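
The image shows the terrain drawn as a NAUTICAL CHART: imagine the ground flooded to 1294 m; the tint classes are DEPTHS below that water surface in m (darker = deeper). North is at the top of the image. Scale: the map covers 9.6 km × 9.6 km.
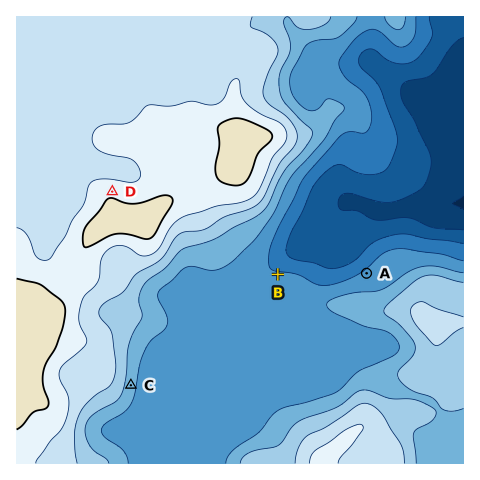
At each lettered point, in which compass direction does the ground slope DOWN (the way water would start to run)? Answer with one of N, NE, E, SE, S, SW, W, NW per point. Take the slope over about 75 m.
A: NW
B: N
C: E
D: N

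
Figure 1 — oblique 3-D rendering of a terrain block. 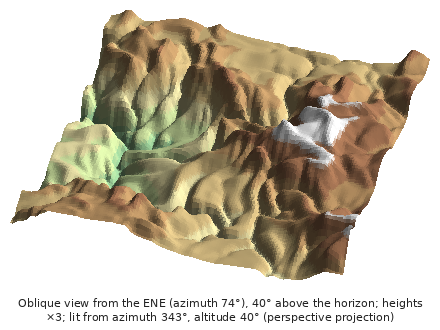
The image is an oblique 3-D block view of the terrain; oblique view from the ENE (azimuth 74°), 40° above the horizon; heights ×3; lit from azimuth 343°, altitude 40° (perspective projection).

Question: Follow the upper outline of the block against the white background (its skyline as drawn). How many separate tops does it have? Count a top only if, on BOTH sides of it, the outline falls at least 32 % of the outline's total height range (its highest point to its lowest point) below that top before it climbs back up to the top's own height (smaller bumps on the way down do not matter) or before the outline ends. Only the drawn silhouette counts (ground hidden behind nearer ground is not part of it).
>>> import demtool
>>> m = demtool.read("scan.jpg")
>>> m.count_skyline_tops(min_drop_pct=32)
0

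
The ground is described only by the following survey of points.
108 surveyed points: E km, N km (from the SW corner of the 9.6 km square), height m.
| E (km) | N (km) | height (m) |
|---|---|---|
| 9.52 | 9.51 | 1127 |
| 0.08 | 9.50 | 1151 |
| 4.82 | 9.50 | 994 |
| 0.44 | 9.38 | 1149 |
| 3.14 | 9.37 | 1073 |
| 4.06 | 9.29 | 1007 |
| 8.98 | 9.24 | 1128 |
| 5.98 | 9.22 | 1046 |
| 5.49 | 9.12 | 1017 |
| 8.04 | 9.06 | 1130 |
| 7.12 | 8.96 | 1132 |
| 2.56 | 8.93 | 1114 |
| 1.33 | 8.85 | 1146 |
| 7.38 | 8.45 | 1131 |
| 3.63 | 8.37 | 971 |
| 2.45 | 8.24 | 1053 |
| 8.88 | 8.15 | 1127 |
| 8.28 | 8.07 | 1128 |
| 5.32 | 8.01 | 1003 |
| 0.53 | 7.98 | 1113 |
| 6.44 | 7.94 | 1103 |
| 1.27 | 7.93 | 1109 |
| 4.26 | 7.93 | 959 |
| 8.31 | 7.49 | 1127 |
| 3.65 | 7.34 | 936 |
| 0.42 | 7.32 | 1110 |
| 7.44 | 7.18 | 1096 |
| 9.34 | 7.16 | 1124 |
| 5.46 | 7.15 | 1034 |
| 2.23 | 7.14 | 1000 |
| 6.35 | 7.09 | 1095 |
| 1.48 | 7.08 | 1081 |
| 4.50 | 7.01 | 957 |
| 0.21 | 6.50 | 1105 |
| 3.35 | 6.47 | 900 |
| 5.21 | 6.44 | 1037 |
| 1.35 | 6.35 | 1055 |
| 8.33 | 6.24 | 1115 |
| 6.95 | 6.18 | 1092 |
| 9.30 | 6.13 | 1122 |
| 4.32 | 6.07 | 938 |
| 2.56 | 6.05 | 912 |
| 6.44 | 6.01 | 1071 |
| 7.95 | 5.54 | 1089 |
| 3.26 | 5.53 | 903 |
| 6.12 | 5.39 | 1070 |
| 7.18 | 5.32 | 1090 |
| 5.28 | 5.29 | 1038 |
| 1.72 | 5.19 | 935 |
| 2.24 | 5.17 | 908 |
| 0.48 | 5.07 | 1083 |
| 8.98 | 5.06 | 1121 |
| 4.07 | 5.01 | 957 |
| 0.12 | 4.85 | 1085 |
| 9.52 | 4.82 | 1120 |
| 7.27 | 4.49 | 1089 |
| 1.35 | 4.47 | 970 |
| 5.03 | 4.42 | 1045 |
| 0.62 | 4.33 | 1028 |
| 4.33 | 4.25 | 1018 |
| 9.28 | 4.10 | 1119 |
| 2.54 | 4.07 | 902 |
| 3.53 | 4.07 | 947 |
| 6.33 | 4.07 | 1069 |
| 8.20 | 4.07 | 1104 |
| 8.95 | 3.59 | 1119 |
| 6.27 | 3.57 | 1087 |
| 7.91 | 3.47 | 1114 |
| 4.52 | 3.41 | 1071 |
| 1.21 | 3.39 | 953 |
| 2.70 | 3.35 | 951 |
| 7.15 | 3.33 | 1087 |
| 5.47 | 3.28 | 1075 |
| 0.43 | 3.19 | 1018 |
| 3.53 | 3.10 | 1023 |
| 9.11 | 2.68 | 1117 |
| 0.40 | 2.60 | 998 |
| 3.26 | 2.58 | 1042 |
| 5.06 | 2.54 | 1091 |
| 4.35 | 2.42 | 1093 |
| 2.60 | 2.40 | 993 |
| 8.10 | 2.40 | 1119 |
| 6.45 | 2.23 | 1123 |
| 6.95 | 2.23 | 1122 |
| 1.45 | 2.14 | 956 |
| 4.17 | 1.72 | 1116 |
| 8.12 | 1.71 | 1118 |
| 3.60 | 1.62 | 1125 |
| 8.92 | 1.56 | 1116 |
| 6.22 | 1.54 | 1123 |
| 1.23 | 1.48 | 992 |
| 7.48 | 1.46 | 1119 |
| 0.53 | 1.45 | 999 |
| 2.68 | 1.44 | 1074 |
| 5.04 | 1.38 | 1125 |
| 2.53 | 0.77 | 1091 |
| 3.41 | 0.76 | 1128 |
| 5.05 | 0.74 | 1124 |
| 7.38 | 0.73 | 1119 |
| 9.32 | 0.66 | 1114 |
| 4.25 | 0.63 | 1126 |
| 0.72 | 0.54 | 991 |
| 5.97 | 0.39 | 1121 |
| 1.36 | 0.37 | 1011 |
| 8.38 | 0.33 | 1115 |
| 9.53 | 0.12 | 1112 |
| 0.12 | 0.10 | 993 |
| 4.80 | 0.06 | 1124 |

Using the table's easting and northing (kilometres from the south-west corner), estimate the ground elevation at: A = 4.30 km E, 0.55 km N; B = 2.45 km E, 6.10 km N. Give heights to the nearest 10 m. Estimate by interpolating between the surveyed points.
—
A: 1130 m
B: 920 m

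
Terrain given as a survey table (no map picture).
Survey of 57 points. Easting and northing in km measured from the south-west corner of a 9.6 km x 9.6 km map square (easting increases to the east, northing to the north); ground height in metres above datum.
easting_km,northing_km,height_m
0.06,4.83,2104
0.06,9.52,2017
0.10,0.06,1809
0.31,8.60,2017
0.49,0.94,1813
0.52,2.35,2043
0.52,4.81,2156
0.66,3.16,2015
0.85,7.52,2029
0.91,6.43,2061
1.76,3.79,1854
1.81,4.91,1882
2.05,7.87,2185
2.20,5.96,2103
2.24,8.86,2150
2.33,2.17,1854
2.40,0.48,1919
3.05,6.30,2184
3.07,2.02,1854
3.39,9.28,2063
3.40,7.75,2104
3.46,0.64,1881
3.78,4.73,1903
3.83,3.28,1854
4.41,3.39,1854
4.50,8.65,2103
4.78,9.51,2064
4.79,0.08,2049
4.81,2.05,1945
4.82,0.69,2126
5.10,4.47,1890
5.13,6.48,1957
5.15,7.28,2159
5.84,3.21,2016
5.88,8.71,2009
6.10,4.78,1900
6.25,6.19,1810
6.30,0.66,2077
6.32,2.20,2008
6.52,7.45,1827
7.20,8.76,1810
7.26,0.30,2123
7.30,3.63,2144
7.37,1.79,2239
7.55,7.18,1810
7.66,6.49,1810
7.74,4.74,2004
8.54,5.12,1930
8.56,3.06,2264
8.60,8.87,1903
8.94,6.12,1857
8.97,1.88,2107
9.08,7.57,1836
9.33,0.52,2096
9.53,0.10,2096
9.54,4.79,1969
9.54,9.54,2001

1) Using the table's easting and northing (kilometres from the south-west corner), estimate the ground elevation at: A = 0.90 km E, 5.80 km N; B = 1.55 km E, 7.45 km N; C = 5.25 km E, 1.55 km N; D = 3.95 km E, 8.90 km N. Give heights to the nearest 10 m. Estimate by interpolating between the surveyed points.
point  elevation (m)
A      2090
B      2170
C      2050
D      2060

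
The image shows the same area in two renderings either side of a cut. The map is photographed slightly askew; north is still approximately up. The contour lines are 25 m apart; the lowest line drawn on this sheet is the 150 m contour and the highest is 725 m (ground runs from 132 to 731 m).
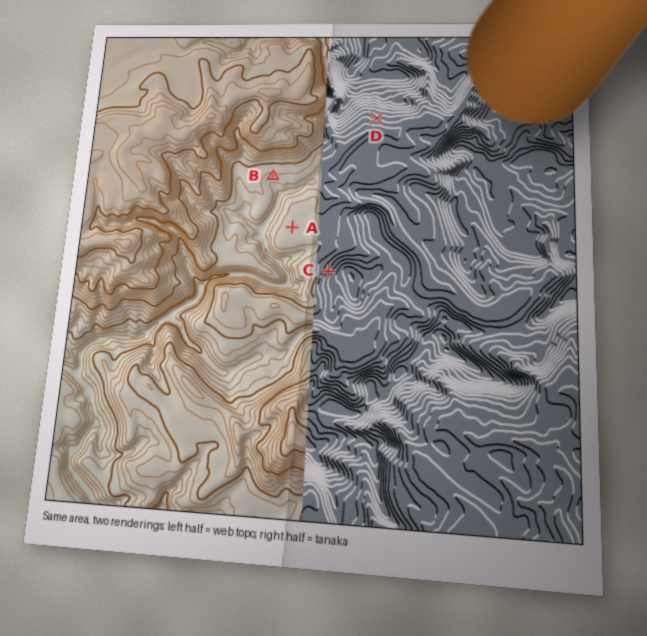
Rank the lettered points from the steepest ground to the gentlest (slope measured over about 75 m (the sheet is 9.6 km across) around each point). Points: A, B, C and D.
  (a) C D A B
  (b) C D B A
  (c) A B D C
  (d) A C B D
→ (b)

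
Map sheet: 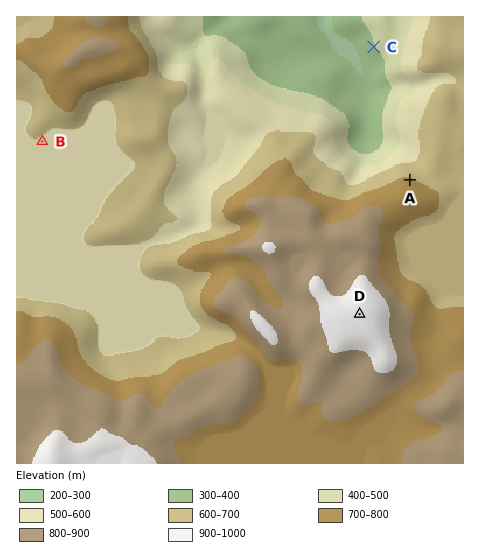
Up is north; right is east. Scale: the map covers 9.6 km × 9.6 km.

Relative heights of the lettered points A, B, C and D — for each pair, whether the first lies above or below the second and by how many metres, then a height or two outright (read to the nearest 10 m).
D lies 590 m above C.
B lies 380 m below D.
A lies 320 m above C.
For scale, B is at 600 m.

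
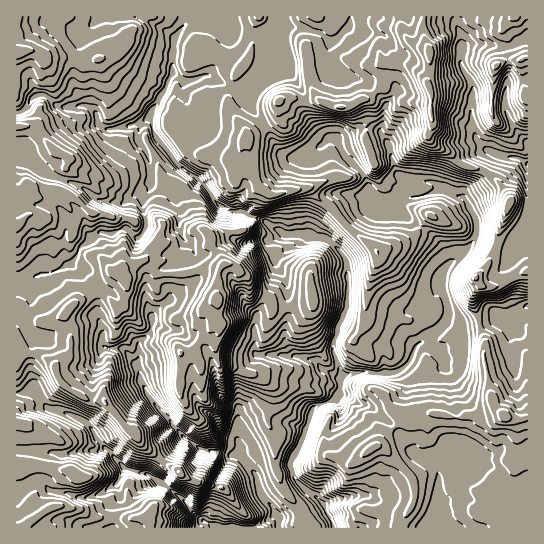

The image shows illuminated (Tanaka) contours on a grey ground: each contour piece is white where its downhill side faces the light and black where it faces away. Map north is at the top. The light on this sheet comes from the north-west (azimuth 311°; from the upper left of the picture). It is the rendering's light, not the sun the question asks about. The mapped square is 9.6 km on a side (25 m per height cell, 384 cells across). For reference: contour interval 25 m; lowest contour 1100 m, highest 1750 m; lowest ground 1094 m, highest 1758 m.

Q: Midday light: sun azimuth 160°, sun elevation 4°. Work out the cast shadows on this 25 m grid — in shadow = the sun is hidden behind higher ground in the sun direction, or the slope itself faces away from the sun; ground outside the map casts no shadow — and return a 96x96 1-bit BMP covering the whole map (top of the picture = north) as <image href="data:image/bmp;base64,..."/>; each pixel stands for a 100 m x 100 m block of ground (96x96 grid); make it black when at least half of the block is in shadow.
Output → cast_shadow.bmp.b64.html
<image width="96" height="96" href="data:image/bmp;base64,Qk2+BAAAAAAAAD4AAAAoAAAAYAAAAGAAAAABAAEAAAAAAIAEAAATCwAAEwsAAAIAAAAAAAAA////AAAAAACAAAAAMAcgDAAAAADgAAAAIAP45gAAAADwAf+AAAhwzgEAAAD8Af/BAB4AzAOAAAD//v/PAD4Dv//ABwD////+AD4Hv/PAAAD////+ADwPD+GAAAB/gP/8ADAOAQAAAQAeAH/4B4AcGAAAAYAMAD/wZ8AYAAAAAAAAH7/g9+AQAAAAAOAB///H/+AeAAA8AMD///8P/8AfBgB4AAD///gf/8AfhwBhgHD//+Af/4APz8ABgDAB/8A/+QAP/+AAAAAAfwA/4AAP//gAAAAB/gA/wAAP//gAAAAH/gc/gAAP//gAAAAH/A//AAAP//gAAAD/+A/+AAAP//gAAAD/8B/8MAAP//AAQD//4D/4AAAP//D//j//gD/wBgAH/+H//j/+Az/wBAAH/8H////8H//gAAAA/4f////4P7/MAAAA///////wP7/cAAAA//////8AP//8AAAA//////8AP/++ABgA//////4CH/88AB/+/////r4DD/+8AB///////j4Pj/+8AB/8PA///jwfz/A/gAgAOAP//z8fj+C/wAAAPAP//zsfj8D/wAAAHgH//5cfD8B/4AAAHwD//+YMAwB/gAAAHwAH/+QAAAB/gAAADwAD/8QfAAB/AQQAD4AA/4Y/gAD/wMAAD4AA/AM/wAD/4AAAD4AA8AE/4CB/8AAYB4AA4AC/+AAf+AA4B4AA0AD//AAH/AG8B4AAwAD//gAD/AH8B4AA8EA/8AAB/AH+B8AA+PAf+AAA/AH+B8AB/nwP+GAf/Bn+B8AB/x8H8PAH/nv/B+AA/w8B2P8B//v/z8AA/48AH/+H//P//4AA/48AD/+D//v/+AAA/8cAD//D////4D4A/8YAB//v9+P/4H/A/8AAB//vz4H/wf/g/8AAA//n//P/g//w/8AAAAn3////A//g/+CAAD////n+B//g/+D+A/////B4B//f//B8B////+AAD/////AAD////8AAP/////gAH////9AAf/////yAf////xH4B/B//////5///AP/gOB/////8x///AP/4AB/+f//gB//+AP//4B/gP/+Af//8AH//wACA//8A///4AH//wAAH/7wD///4AH//gAAH/zgf///x4H//AAAH/jB////x4D/+AHAf/CD////h4AB+AHgH+AH////B8AA8YHwD8AH///+B/AAAYB4B4DH///8A/wAAIB4BwD/8x/4AfwAAAB4BgD/+gHwAPgAAAB4BgD3/AD4APgAAAI8B4D/+AB4APcAHgIcB4B/AAA4AO/C/4P4A4w+AAA9A+///+H4A48QAAAd58///+HwB48AAAAf/w/9//AABw8AAAAP/g/9/8AIdg4AAAAMGI/9/4A4IggAAAAEAM/9/wA4AAAAAAACAO/9/uLwB+AADgAGAO/8/+PwD/+OD8AGAP/8//NgD///D+AGAP/8//YeD///D/AHAP////4/D+//DwADgP+fz/x/h45+B/gDgP8/B/H/B8B8B/+B4DA8A//+A8A4A/8A8BA4AX/4A/A="/>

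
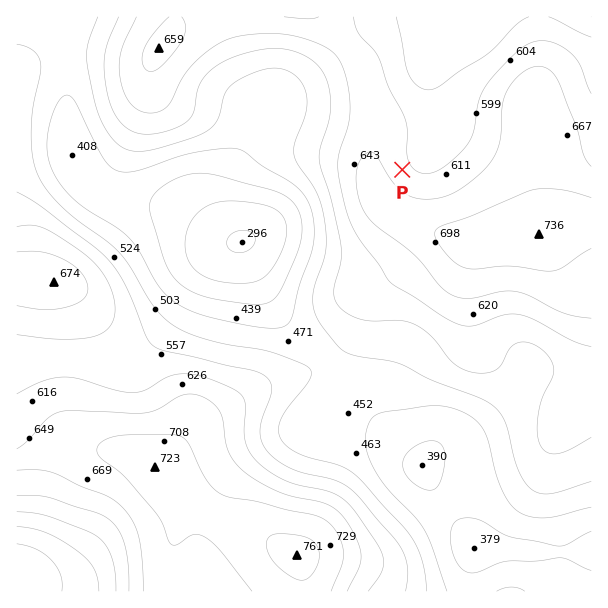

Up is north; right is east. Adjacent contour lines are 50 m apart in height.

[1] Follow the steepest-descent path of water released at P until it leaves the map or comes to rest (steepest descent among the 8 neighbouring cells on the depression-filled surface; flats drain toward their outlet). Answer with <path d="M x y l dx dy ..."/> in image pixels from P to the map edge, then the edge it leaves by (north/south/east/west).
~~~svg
<path d="M402 170l32-30 0-5 1-1 0-90 3-6 3-3 3-8 9-9 3 0 2-1"/>
exit: north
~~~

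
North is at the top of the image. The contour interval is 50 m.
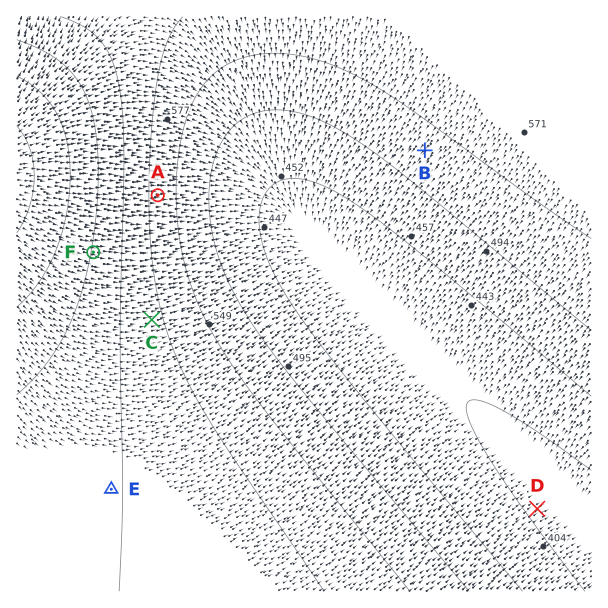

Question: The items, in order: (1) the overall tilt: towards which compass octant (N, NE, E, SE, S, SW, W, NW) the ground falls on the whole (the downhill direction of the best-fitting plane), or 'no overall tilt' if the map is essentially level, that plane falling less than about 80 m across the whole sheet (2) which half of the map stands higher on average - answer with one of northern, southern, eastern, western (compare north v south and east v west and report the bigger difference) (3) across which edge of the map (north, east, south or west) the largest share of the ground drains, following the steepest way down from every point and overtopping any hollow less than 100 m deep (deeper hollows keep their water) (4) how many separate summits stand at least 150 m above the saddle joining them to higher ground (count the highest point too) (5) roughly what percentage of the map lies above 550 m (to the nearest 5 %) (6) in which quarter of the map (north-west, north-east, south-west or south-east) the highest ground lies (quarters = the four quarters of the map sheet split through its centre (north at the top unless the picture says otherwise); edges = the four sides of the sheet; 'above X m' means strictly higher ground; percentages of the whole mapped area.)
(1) The general tilt is down to the east (the land rises towards the west).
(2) The western half stands higher on average than the eastern half.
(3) The largest share of the runoff leaves by the eastern edge.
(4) There is 1 summit with 150 m or more of prominence.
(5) Ground above 550 m makes up about 50 % of the sheet.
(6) Look to the north-west quarter for the highest ground.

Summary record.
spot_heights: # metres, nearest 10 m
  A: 580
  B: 530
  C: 610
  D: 390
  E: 650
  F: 700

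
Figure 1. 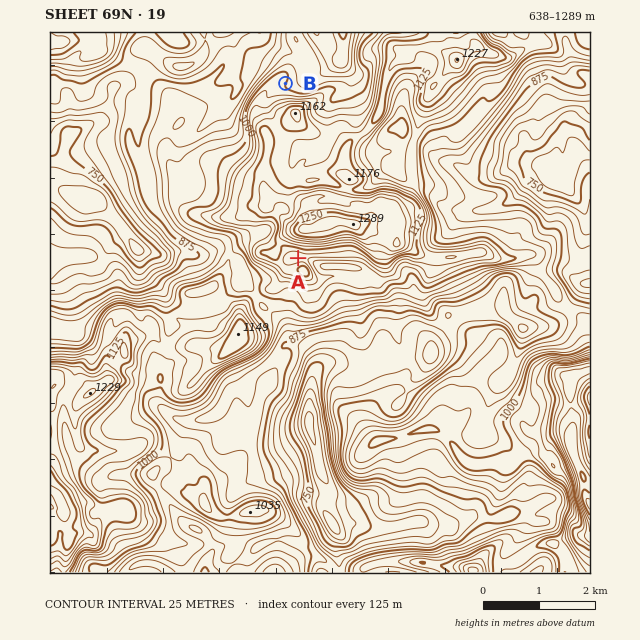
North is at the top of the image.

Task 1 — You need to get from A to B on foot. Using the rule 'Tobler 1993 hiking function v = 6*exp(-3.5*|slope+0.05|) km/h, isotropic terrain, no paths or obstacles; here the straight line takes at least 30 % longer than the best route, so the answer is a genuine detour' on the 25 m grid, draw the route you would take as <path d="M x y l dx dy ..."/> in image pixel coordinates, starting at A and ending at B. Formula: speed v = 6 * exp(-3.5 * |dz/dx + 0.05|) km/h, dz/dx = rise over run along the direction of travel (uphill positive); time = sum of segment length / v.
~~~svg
<path d="M298 258l-18-18-2-3 0-4 2-3 0-9-2-2 0-23-5-11 0-30 1-3 0-29-1-3 0-13 7-14 0-1 3-6 2-3"/>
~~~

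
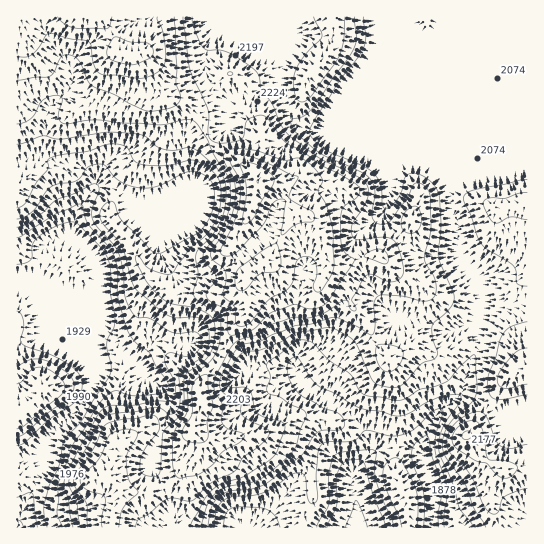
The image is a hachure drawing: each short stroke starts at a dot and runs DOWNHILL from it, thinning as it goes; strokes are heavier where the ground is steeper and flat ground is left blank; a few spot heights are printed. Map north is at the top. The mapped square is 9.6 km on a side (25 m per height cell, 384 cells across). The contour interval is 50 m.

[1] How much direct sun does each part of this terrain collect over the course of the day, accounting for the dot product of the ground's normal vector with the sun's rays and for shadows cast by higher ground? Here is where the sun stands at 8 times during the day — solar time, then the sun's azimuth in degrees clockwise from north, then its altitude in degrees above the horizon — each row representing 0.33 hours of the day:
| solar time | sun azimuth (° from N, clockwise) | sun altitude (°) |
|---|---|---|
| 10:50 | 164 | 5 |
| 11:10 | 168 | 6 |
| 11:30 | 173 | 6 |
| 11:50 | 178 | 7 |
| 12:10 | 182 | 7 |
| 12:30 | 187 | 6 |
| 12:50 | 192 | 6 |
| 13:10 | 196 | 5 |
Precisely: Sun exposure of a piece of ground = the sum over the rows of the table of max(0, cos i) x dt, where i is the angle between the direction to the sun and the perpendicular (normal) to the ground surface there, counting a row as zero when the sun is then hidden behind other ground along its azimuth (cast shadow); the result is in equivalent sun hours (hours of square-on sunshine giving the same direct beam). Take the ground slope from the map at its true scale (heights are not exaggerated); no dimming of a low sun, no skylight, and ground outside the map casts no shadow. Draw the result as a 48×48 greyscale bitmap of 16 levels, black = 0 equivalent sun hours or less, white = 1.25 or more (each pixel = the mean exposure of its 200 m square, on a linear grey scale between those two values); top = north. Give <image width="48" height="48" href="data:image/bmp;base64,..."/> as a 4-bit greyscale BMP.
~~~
<image width="48" height="48" href="data:image/bmp;base64,Qk32BAAAAAAAAHYAAAAoAAAAMAAAADAAAAABAAQAAAAAAIAEAAATCwAAEwsAABAAAAAAAAAAAAAAABEREQAiIiIAMzMzAERERABVVVUAZmZmAHd3dwCIiIgAmZmZAKqqqgC7u7sAzMzMAN3d3QDu7u4A////AFRVVUREREQzVkRERERFZkM0VlRERGd1RGRDRDMkZmVEd2ZmZVRFiFRGh1QyJHhlRHQiRnU0eHd4ibu7l1REVENGh0MyJGZEVnUiaqdkMiN4ee//63VDMjNWdSEjRmVHh0QgEzRUIAFVaL/9zadDNERWUxAld3ZohyMxAAAiMSNFVmeIist1RXdkIAE4mYZURUMyEAAjRDM0VmRXd5umRZuUEBJJqoUgAIUyEAAkVkM2dneIhlV3aLynQzVUeoUQAMpSAAASNWMlhjI0VmVWmqhod3hhFFMQALykEAAAATMAIyAAABRWd2Rnd4hxAAASI1nZQQAAAAAAFVMQAAAjIRR3eIiDAAAjMzWbgwAAAAAANTIhAAAAAUeZmYiXEABGVBNXdBAAAAABMgAAAAAANneKqpiYUAFaqQIiEQAAAAACETAAEiADd2VXmYeIUQFHqwAAAAAAAAAxAFYAEiI1VWVWd3ZmUxERNgAAABEAAAEgABl0VFVVVVVmVVZVVUIQAQAAAREQABEAAAW7qpl1VVVUIjVDNFMhABAAASIRAzIhAATP67uoZWZkEBNCEjMiACAAESIRVlVlIBOv27zuuImEIiIzMiMhECEBIiIjZmiGU1RHmqve7KpzMzRWZUMiEhISIiIlZomZrdlUeZmay3UzRWZ3ZUMzMyMzMzI1Z5h3iIiFV4h3iWRFd3ZVQzM0RDMzMzMzV3UiIQFWVXdUR3ZWmXZTESMzRDM0ZUMzVjESMjM0Z3VDNXZomFQhETNDNIZVQzNFZBASN6gxRlREREaJdDIREjVVVGQyIjR4UgAAJGhjESRmVBE0MjQyI0Z2ZWQyI0i6QAEAAAJmMTVmZCAAAUVUQ1Z2Zal1RIzGECMhAAA3YzVVUzEAAWdURFVlVd25iJpyAjMyAAAWhTRVMjQQAVVDRFVURKuqqFMiMzMzIAADZTMyIkdQAAEjNWVERHeImVECMzMzIQASZ1MQAmhzAAEzRUMiM0Z4moITVmUzIREzaHVCJFVDAAARMQAAACV5mYZXd3h0IjRlM0NVMhAAAAABMxAAABJFVWhmZneZd4mUAAARAAAAEQACMzEAAENEVohkRXiaqpYgAAAAAAABIhATMzMiEZh4iYiGVWiImEAAAAAAAAACMiEjMzMzM4h4mImqmHZmZSAAAAAAAAASMzMzMzMzM2dmiZmru5h2VDAAAAAAAAASMzMzMzMzM2VUVoiIiZmIVDIAAAAAAAEiMzMzMzMzM1VTI0VVZmeHUzIQAAATEAEiMzMzMzMzM1Z3Q0VmVVQzMzMgAAFGYxIjMzMzMzMzM1Z3ZFiHd2QyIjRCAAI2d0IjMzMzMzMzM3dlVWeJqYdTESMyESEkeZQzMzMzMzMzM3dkVlV5h4ZCIhAAASEBR5lDMzMzMzMzM2ZlZ1RENEMzIgAAEiIQAmhzMzMzMzMzM1VWiXUyEAIzIQABMyMhEkVUMzMzMzMzM1RYmqhSAAIyESEjMzMzREMjMzNDMzMzM0RXZmZTMiIyIzMzMzM0VUMzMzNTMzMzMw=="/>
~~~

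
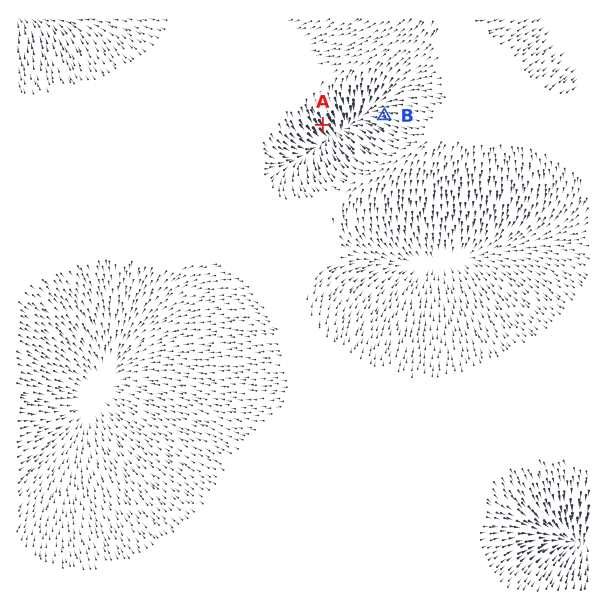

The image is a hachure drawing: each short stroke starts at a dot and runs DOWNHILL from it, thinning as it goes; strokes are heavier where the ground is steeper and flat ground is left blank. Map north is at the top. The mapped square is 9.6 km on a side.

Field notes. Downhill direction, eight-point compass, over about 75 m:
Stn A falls SE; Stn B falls W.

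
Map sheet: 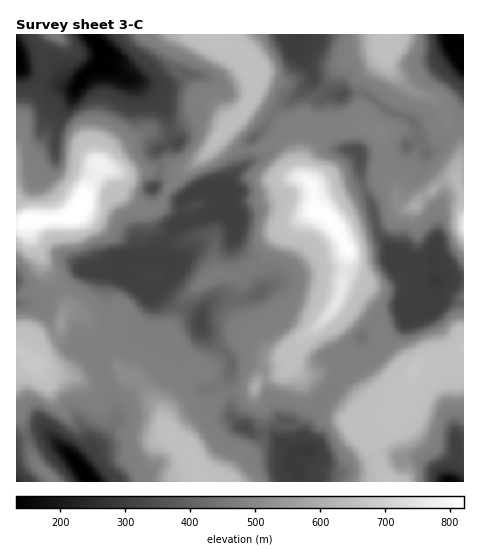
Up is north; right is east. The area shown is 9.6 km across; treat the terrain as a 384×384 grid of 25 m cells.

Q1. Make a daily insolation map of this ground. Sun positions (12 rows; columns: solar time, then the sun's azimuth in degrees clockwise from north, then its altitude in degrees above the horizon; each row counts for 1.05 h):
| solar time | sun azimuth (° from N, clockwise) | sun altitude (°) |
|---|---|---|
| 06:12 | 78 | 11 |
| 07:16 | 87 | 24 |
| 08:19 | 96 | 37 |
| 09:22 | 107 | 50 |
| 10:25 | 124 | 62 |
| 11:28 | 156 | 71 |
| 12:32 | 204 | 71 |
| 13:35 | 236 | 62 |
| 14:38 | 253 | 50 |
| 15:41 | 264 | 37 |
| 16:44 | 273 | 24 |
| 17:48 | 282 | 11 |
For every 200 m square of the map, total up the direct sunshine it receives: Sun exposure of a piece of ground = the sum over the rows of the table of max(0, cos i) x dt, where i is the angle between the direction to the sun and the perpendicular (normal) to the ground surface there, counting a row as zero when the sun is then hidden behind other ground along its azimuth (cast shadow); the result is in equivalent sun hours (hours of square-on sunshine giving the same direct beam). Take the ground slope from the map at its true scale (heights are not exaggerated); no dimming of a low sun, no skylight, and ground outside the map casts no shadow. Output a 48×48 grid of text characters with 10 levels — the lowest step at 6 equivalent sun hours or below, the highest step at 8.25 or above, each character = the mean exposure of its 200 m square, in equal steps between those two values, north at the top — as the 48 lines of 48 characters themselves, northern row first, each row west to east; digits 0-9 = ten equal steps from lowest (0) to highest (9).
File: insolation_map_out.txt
687674336678688777888888525478888667778888654567
678877714656767887688888862347777477768887665357
768889855666787788866888884235665577778886766437
658898766678778888888668888343465788878876764734
038888775567878888777877888564665888887787772351
578887742223566886666776888677765888888888777205
678864326764457775788765786788657876788888888851
237884023468887776888523776775356543777888999885
756784024323555576887467867766876767888778888888
865651344664455568885688668678888888888877888888
865432022037778778774686676688888888888888888888
773232588734788766453876745887678887688888888886
685022753363676421437768778832336756668886788865
677003757533163356676787767226630023558887877747
677523678876457778876666242373222525448888887567
567623468878656678656776674777775554448888875687
444235377788642076677777666888787563567888755788
500253686787660366656777566787677563455787477767
200114886766877866777777777676588635244687777756
366678886667888778877777655577788843233578877653
898766667678778887655457554788878884323478874544
787777865787888876677656566888888786323466652444
778755567667888877887645477678888787322457655545
588578667788888889876744688877788778543455776656
778666888877888888756766788888778888742456776655
788875477778888887557888898888767778861057777775
688987103457888876478899888888757777884236777776
688888864520588865788889987777647777886756777763
888887788786157768988888876677557687877767777667
578878888888722567888777777877466688767657777414
003778888888875566777778888776476888677747762020
762488888888888887577778888762478886787732000225
888478888888888888556788887614898767867872100158
888557788888888888746788887358886787778872036788
888734788888888888876788887688867878888614788888
888875578888888888888877778788866788886158888888
899887768888888888888887756688877888742588888888
878888888888887788889877656778888887336888888888
666778888888887668888878777888888874578888888777
888788888888887556888888888899988755788888887788
865688888888876665788888888888888636888888886788
856657888987766874478868788888888668888888886776
866777888887766887337864588887776768888888877766
765666888878767888734776337678887677888888878766
663536578877878888872578876677787677788888888767
774322658868888778885126886776777678688768786687
777110455877888668888642585676777778678844566777
876822055687787688888886256477778777678875556544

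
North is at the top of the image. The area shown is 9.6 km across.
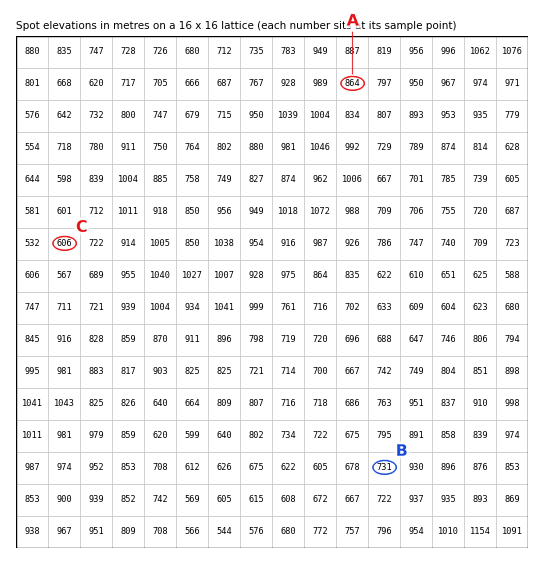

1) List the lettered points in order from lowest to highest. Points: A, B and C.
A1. C B A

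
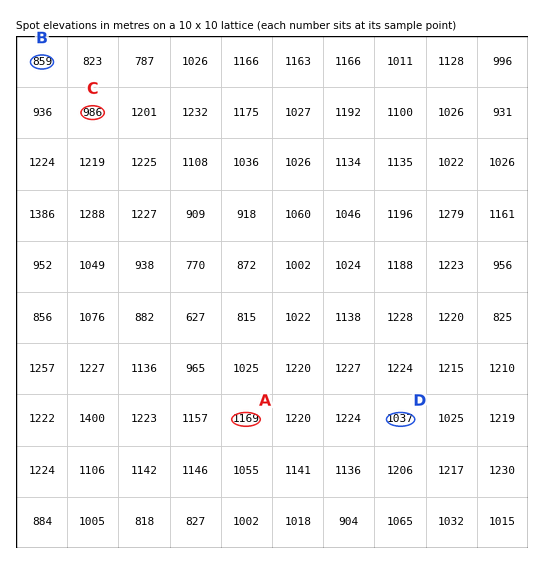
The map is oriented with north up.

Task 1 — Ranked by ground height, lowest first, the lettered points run B C D A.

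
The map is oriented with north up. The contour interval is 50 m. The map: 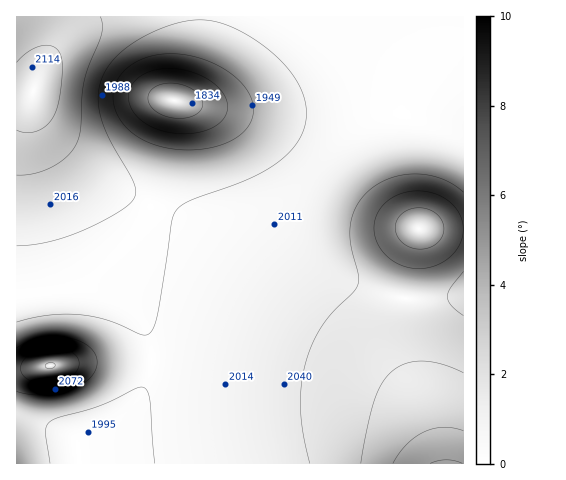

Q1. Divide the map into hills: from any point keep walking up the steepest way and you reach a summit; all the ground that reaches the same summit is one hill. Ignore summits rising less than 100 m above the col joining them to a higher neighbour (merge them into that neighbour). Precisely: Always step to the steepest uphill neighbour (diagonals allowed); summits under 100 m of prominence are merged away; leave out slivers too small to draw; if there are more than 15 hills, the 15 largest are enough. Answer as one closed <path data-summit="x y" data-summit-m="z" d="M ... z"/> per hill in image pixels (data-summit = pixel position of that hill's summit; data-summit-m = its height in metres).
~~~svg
<path data-summit="446 463" data-summit-m="2206" d="M463 16l-259 1-1 15-8 34-11 28-9 8-14 77-7 22-10 19-22 28-25 24-15 11-17 7 29 1 28 12 18 17 7 12 4 15-1 27-8 18-9 13-15 13-40 26 2 20 384-1 0-168-25 5-46-3-40-13-30-16-78-58-8-9-9-16-8-35-8-23-16-19-12-5 47 6 40 0 56-9 26 0 45 13 65 25z"/><path data-summit="33 91" data-summit-m="2123" d="M203 16l-187 1 1 279 47-6 18-7 26-21 32-35 14-26 4-14 12-53 5-32 9-8 7-18 9-33z"/><path data-summit="419 229" data-summit-m="2173" d="M353 100l-26 0-56 9-40 0-43-5 8 4 16 19 8 23 8 35 9 16 8 9 78 58 30 16 40 13 46 3 24-5 1-156-43-18-47-16z"/><path data-summit="50 365" data-summit-m="2152" d="M87 290l-25 0-46 7 1 167 61 0 0-20 47-31 12-14 11-18 3-13 0-21-4-15-7-12-24-20z"/>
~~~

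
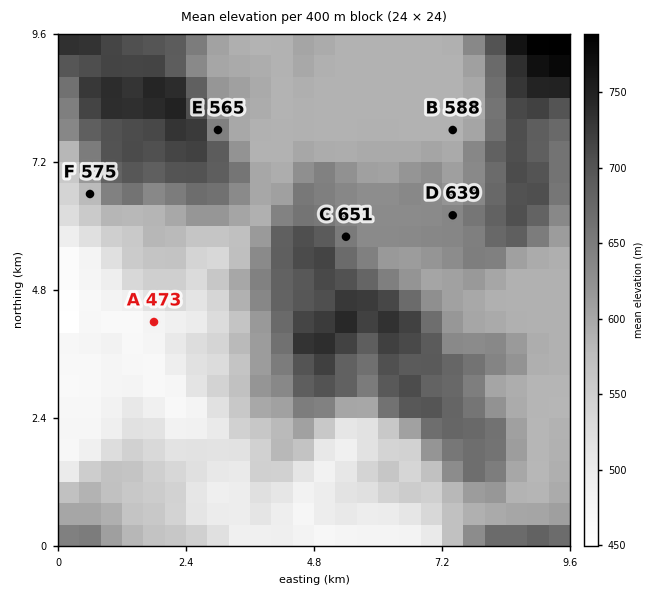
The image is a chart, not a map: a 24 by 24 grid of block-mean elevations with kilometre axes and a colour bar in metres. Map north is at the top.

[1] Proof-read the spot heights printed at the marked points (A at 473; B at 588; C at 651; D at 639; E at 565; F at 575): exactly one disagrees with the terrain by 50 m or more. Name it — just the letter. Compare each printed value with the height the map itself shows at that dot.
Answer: E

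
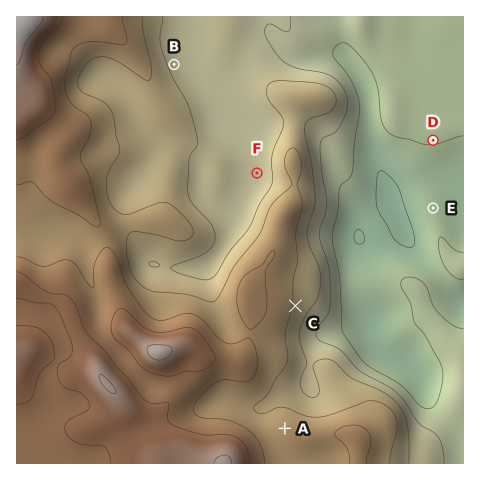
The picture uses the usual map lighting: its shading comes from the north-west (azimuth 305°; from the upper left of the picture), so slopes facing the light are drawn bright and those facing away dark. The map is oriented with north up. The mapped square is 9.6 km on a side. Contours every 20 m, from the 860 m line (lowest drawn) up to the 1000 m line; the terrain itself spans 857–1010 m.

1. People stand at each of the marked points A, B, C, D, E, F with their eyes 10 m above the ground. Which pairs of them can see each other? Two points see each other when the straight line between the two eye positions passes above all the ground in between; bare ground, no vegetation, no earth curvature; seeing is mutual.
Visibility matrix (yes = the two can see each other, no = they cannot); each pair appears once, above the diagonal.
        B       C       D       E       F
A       no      yes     yes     yes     no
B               no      no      no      yes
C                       yes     yes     no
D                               yes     no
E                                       no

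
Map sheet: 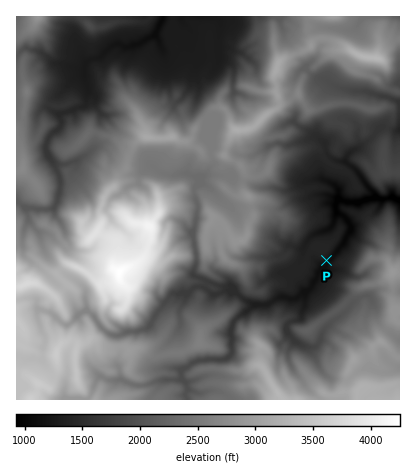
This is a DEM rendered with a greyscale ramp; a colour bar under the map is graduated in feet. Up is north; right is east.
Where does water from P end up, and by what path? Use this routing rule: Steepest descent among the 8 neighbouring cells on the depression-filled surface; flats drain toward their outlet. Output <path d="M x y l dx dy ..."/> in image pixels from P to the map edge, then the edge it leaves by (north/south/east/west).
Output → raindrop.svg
<path d="M326 260l2 2 10-10 2-4 4-4 4-10 2-2 0-8-8-10-6-2 0-8 4-4 4 2 14 0 6-4 24 0 2 0 2 0 8 0"/>
exit: east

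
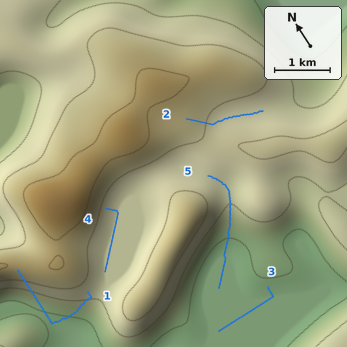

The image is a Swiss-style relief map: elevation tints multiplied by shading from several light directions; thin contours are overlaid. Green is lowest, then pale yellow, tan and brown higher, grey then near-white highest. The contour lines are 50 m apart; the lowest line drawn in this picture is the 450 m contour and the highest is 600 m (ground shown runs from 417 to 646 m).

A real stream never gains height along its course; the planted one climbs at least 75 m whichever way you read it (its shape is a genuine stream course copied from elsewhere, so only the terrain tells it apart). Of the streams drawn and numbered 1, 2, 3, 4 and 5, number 1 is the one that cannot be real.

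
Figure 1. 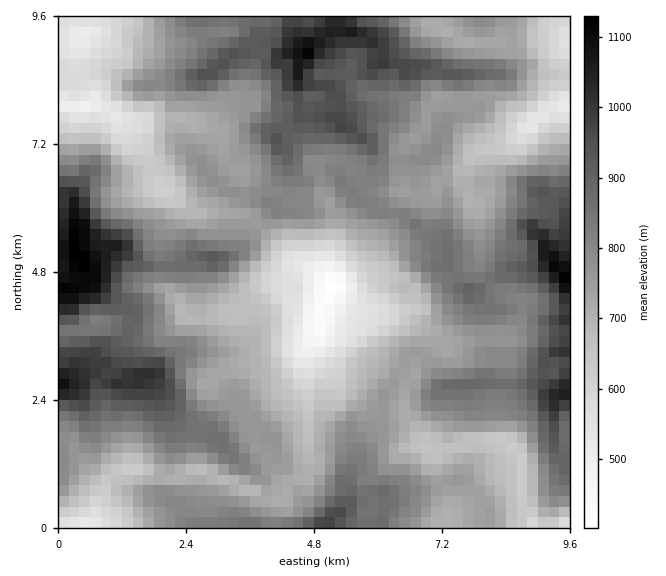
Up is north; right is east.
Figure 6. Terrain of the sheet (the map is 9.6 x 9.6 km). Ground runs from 390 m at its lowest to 1140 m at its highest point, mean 780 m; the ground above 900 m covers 16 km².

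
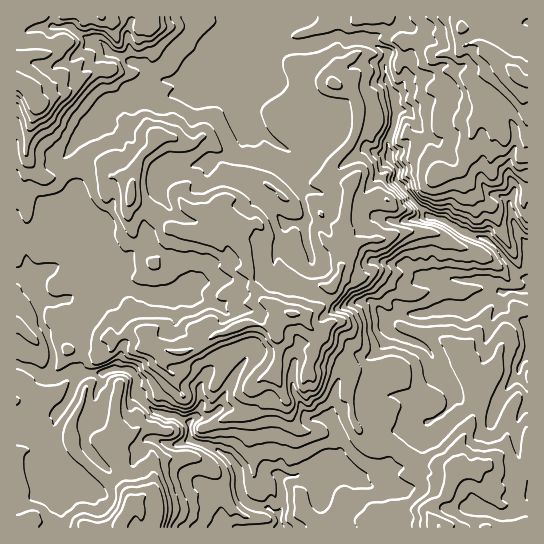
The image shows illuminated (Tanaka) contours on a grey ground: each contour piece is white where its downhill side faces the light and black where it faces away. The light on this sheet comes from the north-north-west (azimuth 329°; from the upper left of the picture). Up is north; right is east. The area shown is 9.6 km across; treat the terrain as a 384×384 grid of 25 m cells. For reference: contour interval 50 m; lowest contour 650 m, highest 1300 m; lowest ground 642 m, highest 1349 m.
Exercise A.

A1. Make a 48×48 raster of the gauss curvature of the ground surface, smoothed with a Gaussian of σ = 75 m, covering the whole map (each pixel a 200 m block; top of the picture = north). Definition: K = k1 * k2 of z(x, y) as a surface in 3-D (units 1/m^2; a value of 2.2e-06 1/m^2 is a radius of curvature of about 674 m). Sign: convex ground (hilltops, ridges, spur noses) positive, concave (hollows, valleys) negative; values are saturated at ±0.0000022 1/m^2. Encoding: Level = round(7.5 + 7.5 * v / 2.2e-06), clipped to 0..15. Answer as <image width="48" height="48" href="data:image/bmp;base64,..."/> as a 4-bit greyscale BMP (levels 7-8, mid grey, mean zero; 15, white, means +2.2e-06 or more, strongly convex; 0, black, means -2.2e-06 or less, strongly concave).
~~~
<image width="48" height="48" href="data:image/bmp;base64,Qk32BAAAAAAAAHYAAAAoAAAAMAAAADAAAAABAAQAAAAAAIAEAAATCwAAEwsAABAAAAAAAAAAAAAAABEREQAiIiIAMzMzAERERABVVVUAZmZmAHd3dwCIiIgAmZmZAKqqqgC7u7sAzMzMAN3d3QDu7u4A////AHl1KfQKh3W5h4l4eVdnd3eIh3ePpUe1eYl4hmqmaIpmd3d2h5mXiIeId2almYd3d2d4h3i5qIpnd3dpZ2d4iHd4eHaCeIh3iIiIh3iFp6t4h3aX2WiXd3d4iIiGqJh4d4iId3dmaGaImHlniJWHh3iId4d4d3d3d3iHh3eGeGV4h4l3Zqd3eHd3iHd3iHiXh3eHeHh3d4hGmZeGd3iHeId4d4dniXiXd4eHeIeHd3eWhIl4eId3h3eId3iIh3iHeHiHiHeJh3W1hnd3d4eIhniHd4iIh3mWeXd3h4iIeFb1H1eHeIZHlniHh4iId4iXeId4h3d1eoyAxEiIiIV7iniIiHiHd2eHdoeId3d2RgdvhGxWdn83dnd3iHeIeHd3qod6h5d3j3lvorR5mWcIZYeId4d4eHd3loeJdOZvqHdziLd5pZiOtniIiHd4eHeHRneXSyGUKXeYd3dnh7eMloh3eIiJeHeJiniViGyql2hmeHd3h1iFaXd3iZh3eId3h3iXp0hzWoiKh4h4qQdoWGd2eId4iId3eIh2iHenZ3eHdmd52LeHaZdmd3h3iIh5pXiIeHeWaqiXh3S3NIeWlpd4t5Z4h3d5p4d4h3h4d4hmiJiYR2eHeel3pYiHeIaHOId4h4h4d4eHl1mHiJinYnhYh4h4h4iIiXeHiHiHd4iIiGh3d4h4U46paIiHeIhoeHh4d3iId3d4h3l3WHd2eoSVdmd3eIh5V3h4eIh3d3h4iIl3WopolmebVniHh3iGeXiIeHd4h6h4iHeIh2eJuId5aqeHh3h4VYeId3h3h4Z3iIeHd3eIhneGaaeIeHy1hod4d3d3dpZ3h4d4d3d3h3dHyHeHdXk2und3d3h3eIeYd4d3iXiHl3d4qzZ6iUrZdId3eIiYWIWYd4iHmYh4Z4iGg3OlR4ozqoiIiHeHl1eXiId3hnd3p3d3eJL0mHiJTYiId3d3xlh4d4mHd4pmiHd334BpWIeIend3eHeWuZh4iImGeIiHeHdXqgj6Z4dnlneYeIeFh5d4iIV3iYd3lnyDH4jad3eapIZnZ3eHdph3eIh3d3eId3nHcYeJeHeXdnmJh3aXdXiHeIaHd3d4d3Vn9Zd4d3dnXneXd3d3h1eIh3d4h3iHd3dyukd4d4eIWIKHeIh4iJx4WYeId3d3eId5hMZ3iId5aIV2eIiId4p4iXeId3iHiId5kOd4eHd4h5aWiId4d3h3h3eHd3iHiIeIs2WId3d3d8/3h3iHd2l3iHeId3d3eIeIiZd3eHiHhlWGiIiGeHd4iId3d4h3Z3V5jYiHeXeIiFl3d2h2h3h3h4eHeIiHfZd1hFeIiIeHiIeIl3O6N3h3h3eHiHd3eXiJaod3dpZ3l3d3V3aqqHd4iId4d3iHd3d2mXeIlZd3h3eIdnewh2eId3eHh3d4eGq4uleKK2eIh4h2/JydV2aHiIh3d3d4lmiEOLV5h3d4h3dqUCpYfPlWd3d4eIiHd3iXZYh4ind4eIiIaKepSJmHd3d3iHd4h3mIh4h3Z4d3dw=="/>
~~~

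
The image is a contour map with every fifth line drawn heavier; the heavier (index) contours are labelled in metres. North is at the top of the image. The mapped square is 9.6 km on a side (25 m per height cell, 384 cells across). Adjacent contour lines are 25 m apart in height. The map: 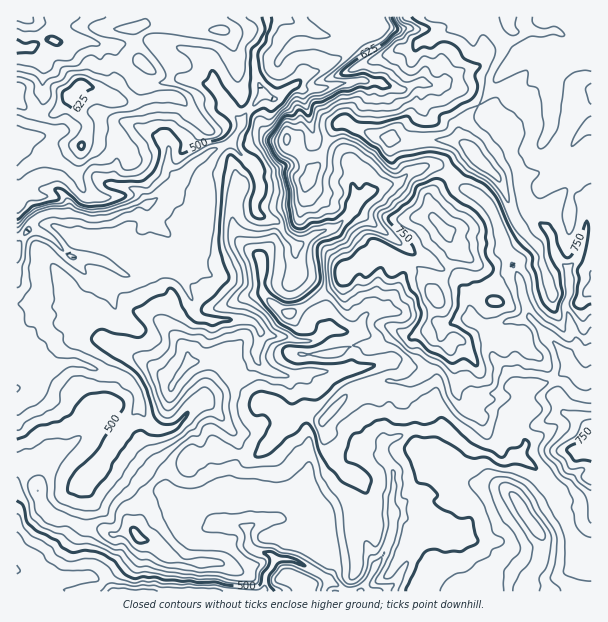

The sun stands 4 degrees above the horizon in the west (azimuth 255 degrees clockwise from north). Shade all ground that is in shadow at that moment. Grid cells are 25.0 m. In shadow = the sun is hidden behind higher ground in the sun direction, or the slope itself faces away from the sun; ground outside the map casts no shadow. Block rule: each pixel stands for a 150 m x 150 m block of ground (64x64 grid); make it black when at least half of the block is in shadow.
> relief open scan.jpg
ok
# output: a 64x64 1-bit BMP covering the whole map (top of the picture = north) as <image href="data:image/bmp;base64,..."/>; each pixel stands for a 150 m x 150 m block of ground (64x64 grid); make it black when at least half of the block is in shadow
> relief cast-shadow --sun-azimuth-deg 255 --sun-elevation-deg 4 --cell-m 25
<image width="64" height="64" href="data:image/bmp;base64,Qk0+AgAAAAAAAD4AAAAoAAAAQAAAAEAAAAABAAEAAAAAAAACAAATCwAAEwsAAAIAAAAAAAAA////AAAAAAAAYAAQcAAAMAAAADDzAAA+AAAAe8OgAD8AAAH/A4AAHwAAefgDwAAfAAD84ALAAB8AA/7AAMAAPwAH/4AA4AA/DwP4AADgAH8fgcAAAOAA/h+AAAAA4AD+H4AAAADgAfwfgAAAAOAD+A/AAAAA4AfgBgAAAAHADgAAAAAAAYBgAAAgAYABgcAAACIDgByFBAAAMgMBOAAOAAAYYgAYAA8AAAxwAgwAP4AAHHgGAAAPDwAcPA4AAAePANg8HgAADwcBwBh4AAAPGAAAAPAAAB8cAAAAYAAAXzwAABxzgAA+fAAAPnAAAH50AAA+cGAD/+UAMHwBgADzzQAgMAPEAOGMACAwDwYB84wAAHAPhAH7jAOAYB+FAf+eAzAAHwUCDxwHwAAfAAgfHg8AAB+AOD8+HAAAD4BwfzowAAAHgeD/c8AAAPyBgP7z74IA+IgB/+N8AgDwXAP9wwwMAHB+A/3AHP8AcH8D+4AB+8BwfwHjwAHD4HB/AAfAAYfw4D8wD8ABp/jAPiAfgAHv7AGcAB+QAP/DA8AgP5gA/8fDwDw+CAD/D9OHnjAMQYAP+YfsAAxhnB/5B+AADPG+f/EL4AAM8f//cAKAAAz5/P5gAAAAGPLB/GAADAAQAIP4YAAMAAAAA/BwAAIAAAADAPAAAAAAAAAB+AAAAgA4AAH4AAAGAA=="/>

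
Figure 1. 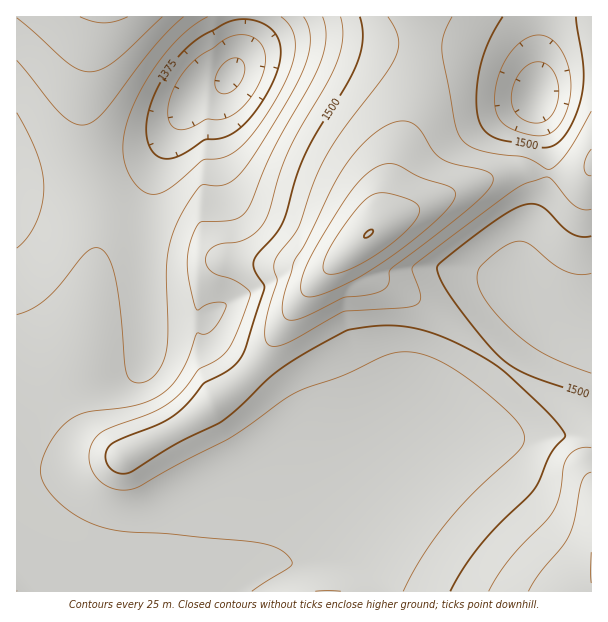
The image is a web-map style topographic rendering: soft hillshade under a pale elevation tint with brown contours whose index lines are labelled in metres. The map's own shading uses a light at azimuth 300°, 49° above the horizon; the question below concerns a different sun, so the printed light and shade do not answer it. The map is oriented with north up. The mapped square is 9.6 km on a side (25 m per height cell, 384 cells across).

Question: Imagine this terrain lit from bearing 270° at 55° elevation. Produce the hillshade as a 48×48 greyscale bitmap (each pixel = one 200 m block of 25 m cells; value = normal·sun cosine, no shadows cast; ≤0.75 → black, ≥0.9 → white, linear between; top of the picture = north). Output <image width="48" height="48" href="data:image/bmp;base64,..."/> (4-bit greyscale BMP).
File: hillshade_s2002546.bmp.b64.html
<image width="48" height="48" href="data:image/bmp;base64,Qk32BAAAAAAAAHYAAAAoAAAAMAAAADAAAAABAAQAAAAAAIAEAAATCwAAEwsAABAAAAAAAAAAAAAAABEREQAiIiIAMzMzAERERABVVVUAZmZmAHd3dwCIiIgAmZmZAKqqqgC7u7sAzMzMAN3d3QDu7u4A////AHd3d3d3d3d3d3eIiHd3d3iJmZmZmZmIiHd3d3d3d3d3d3d3d3d3eIiImZmZmZmYiXd3d3d3d3d3d3d3d3d3iIiIiZmZmZmZmXd3d3d3d3d3d3d3d3d3eIiIiJmZmZmZmnd3d3d3d3d3d3d3d3d3d4iIiImZmZmZqnd3d3d3d3d3d3d3d3d3d3iIiIiZmZmaq3d3d3d3d3d3d3d3d3d3d3eIiIiImZmau3d3eIh3Zmd3d3d3d3d3d3d4iIiIiZmru3d3iJh2VWZ3d3d3d3d3d3d3iIiIiJmru3d4iaqFRFZmd3d3d3d3d3d3eIiIiJq7und4mruGREVWZ3d3d3d3d3d3d4iIiJq7qXd4mruXVURVZmd3d3d3d3d3d3eIiJq7mHd4mrqYdmVVVWZnd3d3d3d3d3d4iImqmXd3iZmZiHdlRFVmd3d3d3d3d3d4iJmZmXd3eIiImZmHVERWZ3d3d3d3d3eIiZmZmHd3d3d4iaqpZURFZnd3d3d3d3iImZmId3d3dmZnibu6hlRFVmd2Znd3d4iJmYh3Znd3dmZmeazLmHVEVmZmZmZ3d4iZmHdmVXd3dmVWeKu6mZdlVWZmZmZ3eImYh2VVZnd3dmZWeJqpmrqGVVZmZmZ3iJmHZVVWZnd3d2ZWeJqom8unVEVWZmd4iIh2VVVmd3d3d2ZWeJqYisy5ZERWZmd4iHZVRVZnd3d3d2ZmeJqYis3bhURFZnd3d2VEVWZ3d3eId2ZmeJqXeb3tp1NFZmZmZURFVmd3d4iId3ZmeJqoeKzuynRFZmZVRERVZnd3d4iIh3ZmeJqpiJrN3JZEVVRENEVWZ3d3d4iIh3ZmeJu6iJq8zblkMzMzNEVmZ3eHd4iIh3ZmeJvKmJq7vMuWQhEiNEVWZ3iId4iIiHZmeJvKiImrvMy5ZCERIjRVZ3iIh4iIiHZmeJu5h4mrvMzKhkIRESNFZniZh4iIiHZmeJqpd4mrvMzLqGQyIRI0VniZiIiYiHZmZ5qod4q7vMzLqHZUMyIjRXiZiJmYiHZmZ4qod5q7u7u7qXZlVEMzNGiZmJmYh3ZlZ4moeJq7u7u7qXZmZVVDNFeJmJmYh3ZVVomoeJq7u7uqqXZlZmZVVVaJmZmYh2ZVVnmpeJu8y7uqqYZlVWZmZmZ5qpmYh2VERWiZiKvMy7qqmYdlVVVWZlaKupmYh2VDNGeYiKvMy7qqmYdlVERVVVaby5mYh2VDM1aIiKvMzLuqmYdmVERERFes3JmYh2VDIkV4eKzNzLuqmYh2VEMzM1e93ZmYh2UyIjRneKzd3MuqmYh2VUMiI1i97ZmYh2VCESNWZ6vd3cu6qYh2ZUMiIke93ZmYh2VDERJFZ5vN3cy6qZh3ZVQyI0es3ZmYh3ZDIRI0VorN3cy7qZh3ZlQzI0eszJmYh3ZUIRE0RXq83czLqpiHZlVDNFebu5mIiHZUMhEjRHmszMzLupiHZlVERFeaupmIiHdlQyIjRGirvMzLupiHZmVURWeJqoiIiHdlQyIjRGeau7y7upiHZmVVVWeJmQ=="/>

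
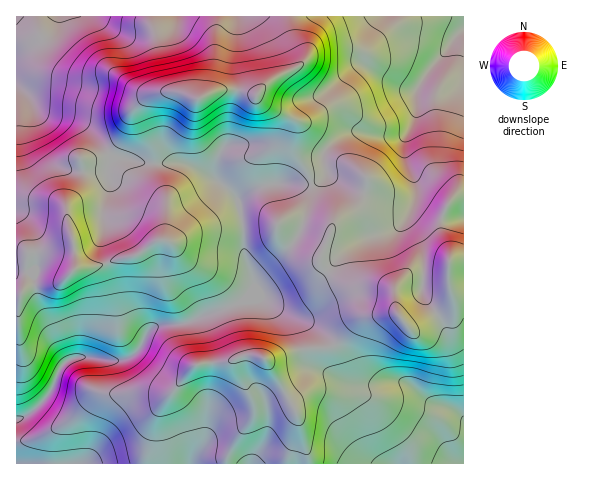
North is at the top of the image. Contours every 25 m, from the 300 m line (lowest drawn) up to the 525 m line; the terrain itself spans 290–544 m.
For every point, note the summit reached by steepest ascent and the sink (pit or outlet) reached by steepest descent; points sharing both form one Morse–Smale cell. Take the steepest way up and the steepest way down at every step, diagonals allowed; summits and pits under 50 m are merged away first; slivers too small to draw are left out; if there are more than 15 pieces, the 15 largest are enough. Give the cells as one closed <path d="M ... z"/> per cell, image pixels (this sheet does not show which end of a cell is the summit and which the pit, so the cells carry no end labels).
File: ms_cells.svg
<path d="M285 183l-28 5-19 12 6 27 0 23 10 33 0 4-6 10-5 5-8 3-52 19-23 1-7 3-7 7-9 16-11 8-22 1-24-3-12 3-8 8-6 16-9 15-16 15-13 6 1 44 292-1-13-52-30-51 39-12 24-1 8-4 24-25 23-4 13 0 1-2-4-17-4-5-36-3-20-11-12-11-3-6 10-21 3-17-17-22-4-15z"/><path d="M463 30l-8 8-35 46-4 8 0 21-7 17-9 6-16 0-23-4-10 0-10 4-11 8-6 9 2 15-1 7-14 10 4 14 17 22-3 17-10 21 3 6 12 11 20 11 36 3 4 5 2 16 13 17 11-4 25-16 6-8 1-9 4 4 8-1z"/><path d="M185 163l-26 0-4 2 1 14 11 22-2 33-3 6-9 2-20 14-15 3-23 8-19 1-17 15-27 3-8 3-4 6-4 2 1 123 12-6 16-15 9-15 6-16 8-8 12-3 24 3 22-1 11-8 9-16 7-7 7-3 23-1 52-19 8-3 10-12 1-7-9-27-1-29-7-30-12-11-19-14z"/><path d="M290 16l-273 0-1 68 26 29 28 6 15 7 13 12 14 20 14 0 28 6 0-18-14-33 1-9 7-8 12-4 20 0 16 7 26-9 15 0 19 5 11-13 32-16 4-5-1-7-11-22z"/><path d="M452 291l-1 9-6 8-32 20-4 0-12-14-29 2-7 2-24 25-8 4-24 1-39 12 30 51 13 53 155-1 0-168-8 0z"/><path d="M463 16l-173 1 1 15 11 22 1 7-4 5-32 16-11 14 13 11 26 13 0 28 15 28 2 8 8-4 5-5 1-7-2-15 6-9 11-8 10-4 33 4 16 0 9-6 7-17 1-24 15-23 16-17 7-11 9-9z"/><path d="M17 85l-1 167 52 1 6 4 1 12 20-2 23-8 15-3 20-14 9-2 3-6 2-33-11-22-1-14-29-7-14 0-14-20-13-12-15-7-28-6z"/><path d="M237 90l-21 1-17 8-19-7-20 0-12 4-7 8-1 9 14 33 1 18 30-1 7 2 24 14 21 20 15-9 13-5 15-2 31 1-1-8-15-28 0-28-26-13-14-13z"/><path d="M56 252l-40 1 1 43 3-1 4-6 8-3 27-3 15-13 2-8-3-6-5-3z"/>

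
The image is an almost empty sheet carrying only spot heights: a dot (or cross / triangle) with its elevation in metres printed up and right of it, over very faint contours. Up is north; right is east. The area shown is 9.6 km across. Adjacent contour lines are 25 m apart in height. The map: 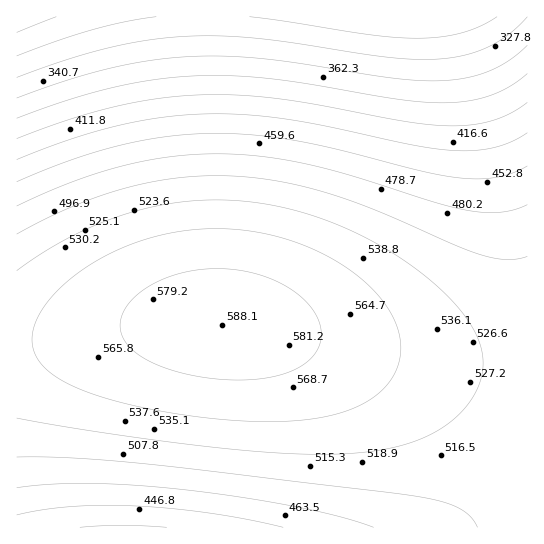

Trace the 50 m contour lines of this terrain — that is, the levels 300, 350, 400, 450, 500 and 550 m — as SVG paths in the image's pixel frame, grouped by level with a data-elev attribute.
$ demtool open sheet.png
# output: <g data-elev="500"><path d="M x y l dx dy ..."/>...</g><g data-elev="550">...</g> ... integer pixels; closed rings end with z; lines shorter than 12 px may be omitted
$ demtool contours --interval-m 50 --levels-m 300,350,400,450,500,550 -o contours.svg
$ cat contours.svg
<g data-elev="300"><path d="M156 17l-31 5-32 8-35 11-41 15"/><path d="M497 17l-18 10-18 6-22 4-22 1-46-3-122-18"/></g><g data-elev="350"><path d="M527 45l-16 14-17 10-20 7-21 4-26 1-29-2-141-21-32-2-31 0-41 4-42 8-44 12-50 18"/></g><g data-elev="400"><path d="M527 102l-16 11-18 7-20 5-24 1-43-4-92-18-43-6-44-3-41 1-40 4-40 9-43 12-46 18"/></g><g data-elev="450"><path d="M17 515l26-5 28-3 64-1 75 7 73 14"/><path d="M527 166l-14 7-16 4-18 2-18-1-36-6-87-22-44-10-45-5-44-1-44 3-46 9-46 15-52 21"/></g><g data-elev="500"><path d="M17 457l52 1 68 5 276 33 26 5 18 6 13 9 7 11"/><path d="M527 256l-18 4-23-4-28-10-83-36-42-15-52-13-50-6-26 0-27 2-52 10-53 18-56 28"/></g><g data-elev="550"><path d="M238 421l48 0 40-4 17-5 16-6 12-7 11-9 9-11 6-10 3-12 1-14-3-13-5-13-8-14-12-13-16-15-19-13-20-11-23-9-24-7-24-4-25-2-24 0-24 3-24 6-24 8-23 11-21 13-18 15-14 14-11 16-7 20 0 10 2 8 5 8 7 8 20 14 31 12 41 12 49 8z"/></g>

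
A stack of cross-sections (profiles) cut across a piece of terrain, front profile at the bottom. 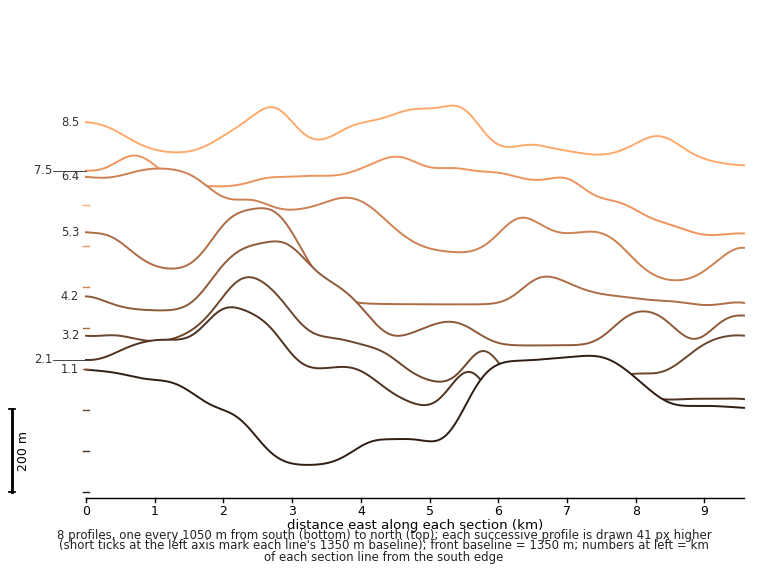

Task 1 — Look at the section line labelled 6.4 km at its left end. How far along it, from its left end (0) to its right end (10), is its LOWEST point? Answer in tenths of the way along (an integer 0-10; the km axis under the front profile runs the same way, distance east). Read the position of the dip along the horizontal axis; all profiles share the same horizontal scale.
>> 9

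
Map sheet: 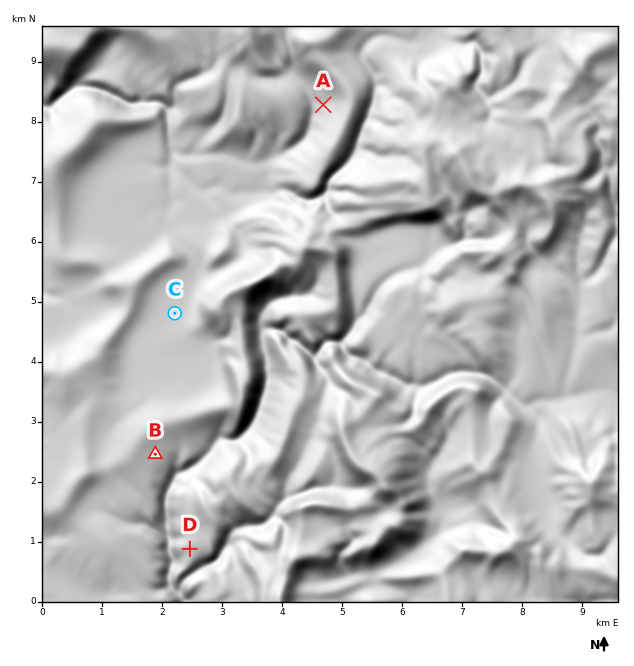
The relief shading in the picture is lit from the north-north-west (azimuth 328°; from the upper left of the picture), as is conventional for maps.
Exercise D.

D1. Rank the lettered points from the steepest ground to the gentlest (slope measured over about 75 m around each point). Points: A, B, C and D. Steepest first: A D B C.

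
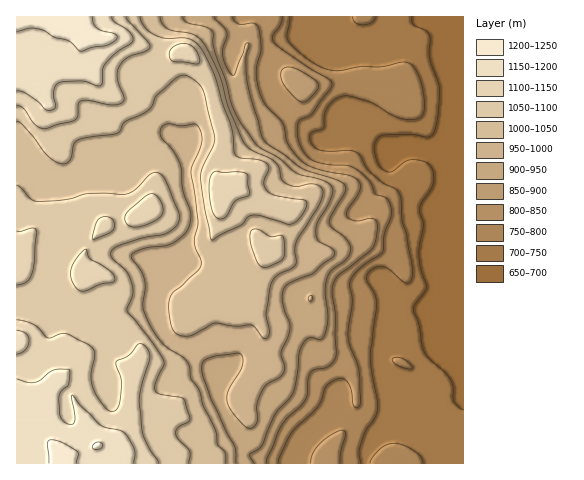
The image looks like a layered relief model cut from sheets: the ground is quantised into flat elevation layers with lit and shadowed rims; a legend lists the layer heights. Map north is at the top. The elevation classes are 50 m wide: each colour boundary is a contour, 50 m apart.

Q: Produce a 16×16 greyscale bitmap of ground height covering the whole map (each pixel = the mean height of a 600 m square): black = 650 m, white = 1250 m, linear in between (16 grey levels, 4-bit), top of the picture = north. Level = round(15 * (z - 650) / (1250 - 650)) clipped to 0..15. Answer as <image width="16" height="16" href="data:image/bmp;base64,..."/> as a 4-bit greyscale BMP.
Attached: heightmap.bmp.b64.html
<image width="16" height="16" href="data:image/bmp;base64,Qk32AAAAAAAAAHYAAAAoAAAAEAAAABAAAAABAAQAAAAAAIAAAAATCwAAEwsAABAAAAAAAAAAAAAAABEREQAiIiIAMzMzAERERABVVVUAZmZmAHd3dwCIiIgAmZmZAKqqqgC7u7sAzMzMAN3d3QDu7u4A////AN7ty5hkRCMi3dy6mHVEMiLdy7qXh1QyIczLuoeHVDIhy7upiIhlMhC6qpmZmHUyELu7mJqYdTIQu7qYmqqHUxC7u7qaqoZTEKqquqy6l0MQqpmpq7hlMRCqqpmahTIhELy7qZllQiMh3cy6qGVTMyHd3Lu3VDIiIe7tuYZTEiIR"/>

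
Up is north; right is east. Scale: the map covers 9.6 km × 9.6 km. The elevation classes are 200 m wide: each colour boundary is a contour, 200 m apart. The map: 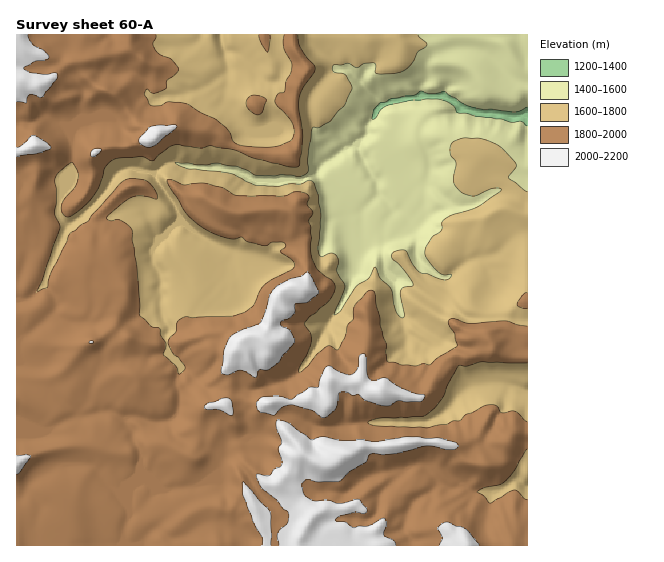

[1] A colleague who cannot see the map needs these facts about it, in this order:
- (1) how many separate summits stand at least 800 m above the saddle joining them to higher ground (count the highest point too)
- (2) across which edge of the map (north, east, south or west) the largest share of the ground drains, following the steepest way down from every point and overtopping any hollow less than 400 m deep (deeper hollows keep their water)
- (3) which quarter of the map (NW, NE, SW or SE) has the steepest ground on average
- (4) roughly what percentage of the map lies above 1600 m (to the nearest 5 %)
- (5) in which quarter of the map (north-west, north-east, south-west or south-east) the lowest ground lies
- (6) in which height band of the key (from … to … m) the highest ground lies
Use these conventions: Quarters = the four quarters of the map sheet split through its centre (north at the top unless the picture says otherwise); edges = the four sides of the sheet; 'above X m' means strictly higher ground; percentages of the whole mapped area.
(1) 1 summit rises at least 800 m above its surroundings.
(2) Drainage is mainly to the east: more ground falls towards that edge than towards any other.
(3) The steepest ground, on average, is in the south-east quarter.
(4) Ground above 1600 m makes up about 85 % of the sheet.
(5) The lowest point lies in the north-east quarter of the map.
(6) The highest point is somewhere between 2000 and 2200 m.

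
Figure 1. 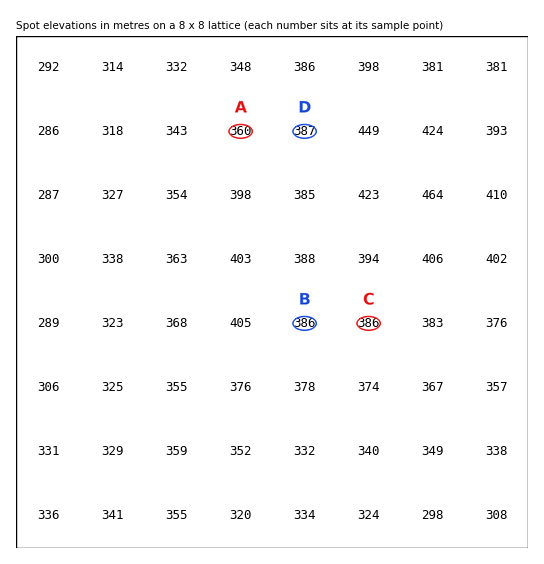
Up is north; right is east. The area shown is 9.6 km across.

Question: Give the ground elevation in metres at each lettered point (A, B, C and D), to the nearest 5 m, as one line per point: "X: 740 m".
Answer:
A: 360 m
B: 385 m
C: 385 m
D: 385 m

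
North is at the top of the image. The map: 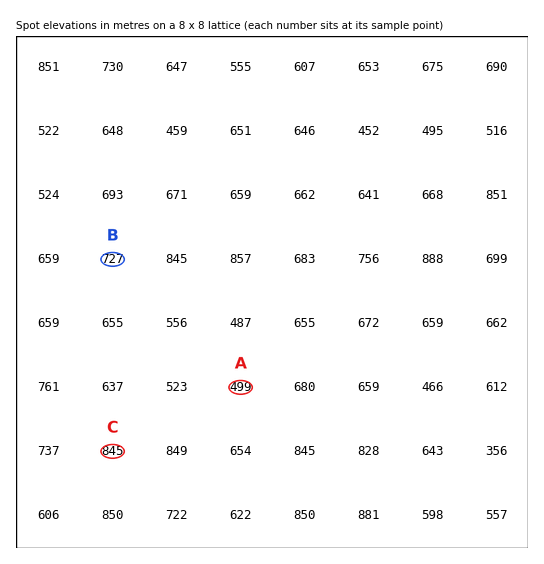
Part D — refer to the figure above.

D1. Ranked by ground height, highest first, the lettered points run C B A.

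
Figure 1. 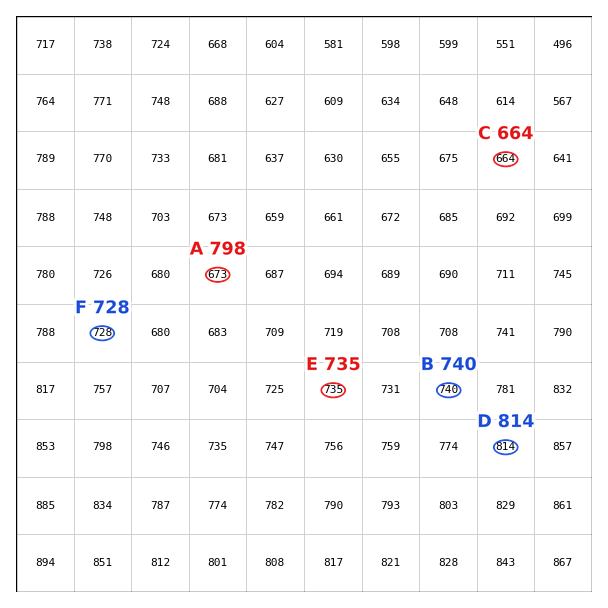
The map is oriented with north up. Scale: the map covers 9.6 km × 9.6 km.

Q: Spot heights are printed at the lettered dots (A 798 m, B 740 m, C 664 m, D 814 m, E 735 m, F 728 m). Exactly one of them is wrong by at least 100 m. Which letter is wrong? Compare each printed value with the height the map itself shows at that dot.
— A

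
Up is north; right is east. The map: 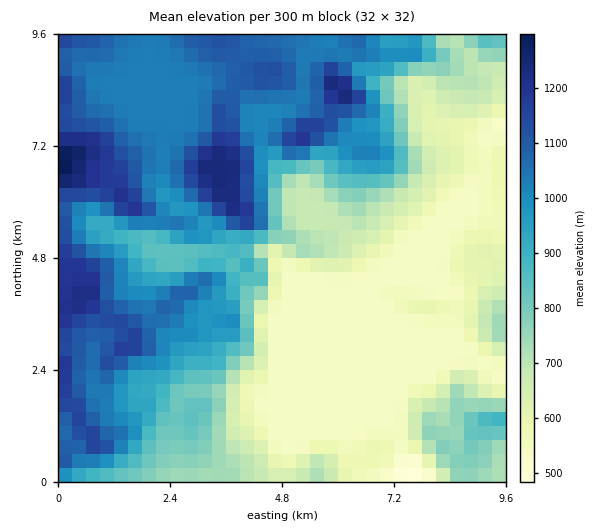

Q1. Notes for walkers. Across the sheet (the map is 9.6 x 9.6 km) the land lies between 480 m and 1310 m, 830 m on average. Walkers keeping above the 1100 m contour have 12.8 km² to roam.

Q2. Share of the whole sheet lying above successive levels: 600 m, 75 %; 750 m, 57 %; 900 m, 45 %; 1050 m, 23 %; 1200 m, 3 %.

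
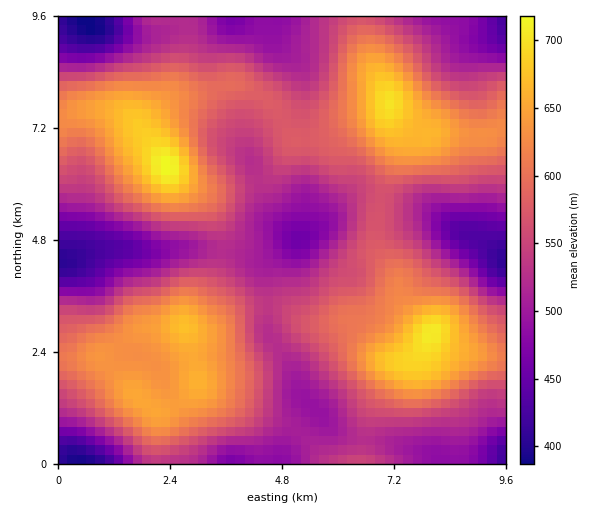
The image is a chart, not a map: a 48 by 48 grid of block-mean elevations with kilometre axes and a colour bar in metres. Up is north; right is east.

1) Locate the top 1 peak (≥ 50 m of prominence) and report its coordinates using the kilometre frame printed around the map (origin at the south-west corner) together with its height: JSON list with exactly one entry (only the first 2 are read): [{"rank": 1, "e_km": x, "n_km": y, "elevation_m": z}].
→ [{"rank": 1, "e_km": 2.34, "n_km": 6.36, "elevation_m": 721}]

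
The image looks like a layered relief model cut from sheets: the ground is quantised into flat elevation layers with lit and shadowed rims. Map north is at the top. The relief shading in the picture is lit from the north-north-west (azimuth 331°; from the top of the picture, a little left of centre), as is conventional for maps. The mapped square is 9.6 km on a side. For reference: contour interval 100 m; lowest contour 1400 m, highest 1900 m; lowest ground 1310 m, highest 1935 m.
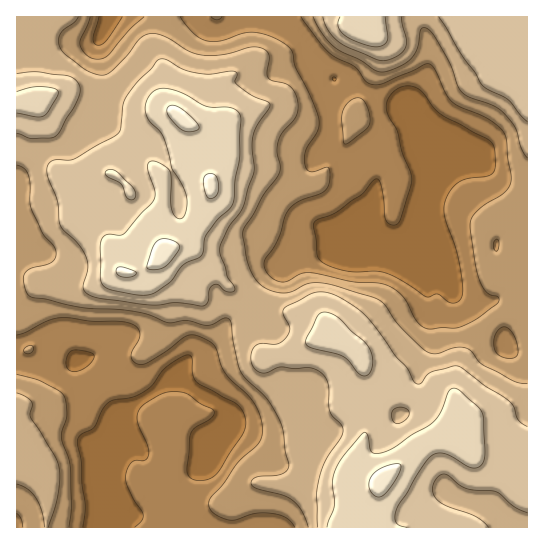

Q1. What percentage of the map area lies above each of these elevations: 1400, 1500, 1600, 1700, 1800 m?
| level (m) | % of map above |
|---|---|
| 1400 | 89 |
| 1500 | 68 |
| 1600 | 51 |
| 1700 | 31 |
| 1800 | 11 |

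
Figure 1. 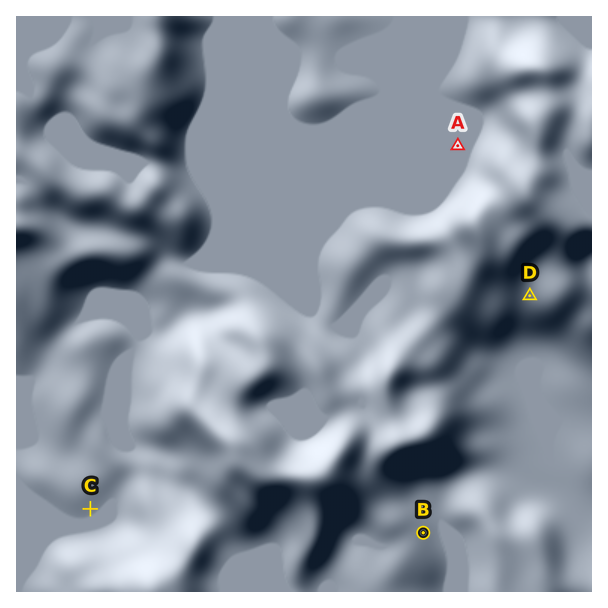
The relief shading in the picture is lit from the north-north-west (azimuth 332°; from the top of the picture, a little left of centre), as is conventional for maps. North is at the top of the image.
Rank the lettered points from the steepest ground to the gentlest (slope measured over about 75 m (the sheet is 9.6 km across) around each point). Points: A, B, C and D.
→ B D C A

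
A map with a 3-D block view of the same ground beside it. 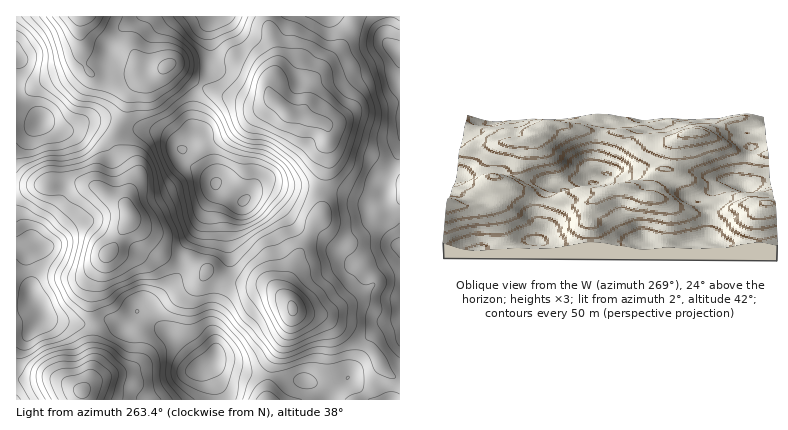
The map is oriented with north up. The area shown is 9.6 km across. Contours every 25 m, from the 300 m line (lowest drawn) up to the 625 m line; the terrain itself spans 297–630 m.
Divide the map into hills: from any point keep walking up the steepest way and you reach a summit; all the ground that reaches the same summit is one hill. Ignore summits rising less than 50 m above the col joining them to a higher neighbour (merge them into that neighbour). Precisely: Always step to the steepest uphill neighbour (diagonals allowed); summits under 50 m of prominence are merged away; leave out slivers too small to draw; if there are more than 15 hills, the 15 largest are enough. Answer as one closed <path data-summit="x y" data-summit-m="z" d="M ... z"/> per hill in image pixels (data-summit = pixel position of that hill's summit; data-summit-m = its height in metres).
<path data-summit="292 308" data-summit-m="630" d="M400 152l-16 24 0 18-14 8-4 0-30-11-52-5-14-4-8 0-4 3-16 16-27-17 0 8-11 24-20 32-6 28-20 22-20 14 8 2 16 15 8 4 30 34 7-1 11 34 182 0z"/><path data-summit="286 112" data-summit-m="588" d="M334 16l-121 2-4 8 0 42-14 30-2 18 1 18-5 10-7 6 4 10 6 6 50 35 20-19 74 9 30 11 4 0 14-8 0-18 16-24 0-98-18-16-30-8-10-6z"/><path data-summit="130 216" data-summit-m="589" d="M108 120l-20 1-20 9-10 0-16-8-12 1-14-3 0 126 17 4-6 4 4 40 9 14 2 10 4 1 28 5 14 0 14-4 10 0 12 5 2-1 12-13 14-8 22-21 7-12 3-22 15-22 16-34 0-10-23-16-6-6-3-10-17-15-10-4-26-3z"/><path data-summit="82 16" data-summit-m="596" d="M214 16l-198 0 0 74 8 14 14 14 18 11 12 1 16-8 24-2 22 8 30 4 10 5 10 12 4 0 10-15-1-18 2-18 14-30 0-42z"/><path data-summit="82 390" data-summit-m="609" d="M138 311l-14 14-12-5-10 0-14 4-14 0-32-6-14 15-12 1 0 66 200 0 0-10-9-24-7 1-30-34-8-4-14-13z"/>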